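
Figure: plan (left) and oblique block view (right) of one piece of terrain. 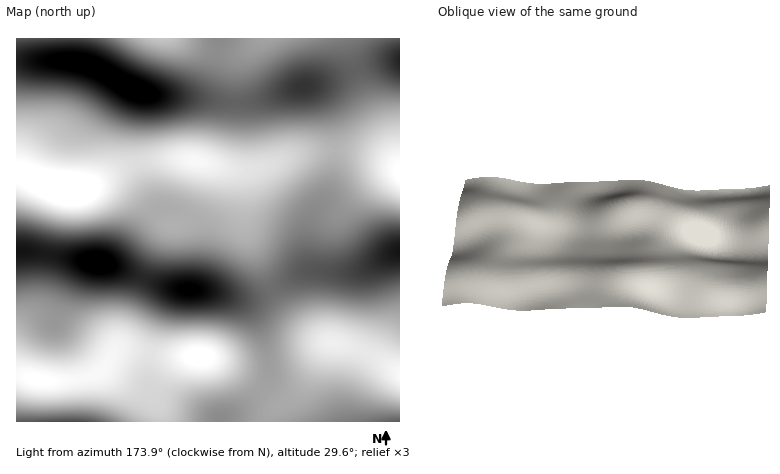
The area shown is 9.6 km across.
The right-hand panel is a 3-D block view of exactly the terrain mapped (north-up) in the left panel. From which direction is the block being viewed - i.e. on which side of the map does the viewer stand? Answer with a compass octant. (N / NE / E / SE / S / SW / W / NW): N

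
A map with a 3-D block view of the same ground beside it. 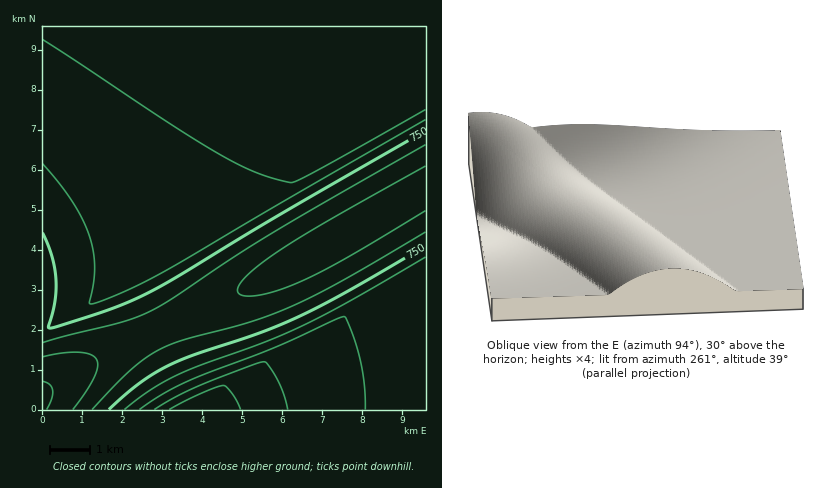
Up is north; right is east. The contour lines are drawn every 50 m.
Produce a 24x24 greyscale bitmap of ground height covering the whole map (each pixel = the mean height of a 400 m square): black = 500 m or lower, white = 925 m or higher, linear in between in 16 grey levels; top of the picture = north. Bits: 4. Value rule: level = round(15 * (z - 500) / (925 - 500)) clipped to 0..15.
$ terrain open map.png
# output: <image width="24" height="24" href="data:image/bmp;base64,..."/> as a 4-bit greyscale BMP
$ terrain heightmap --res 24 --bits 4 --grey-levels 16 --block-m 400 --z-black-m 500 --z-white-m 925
<image width="24" height="24" href="data:image/bmp;base64,Qk2WAQAAAAAAAHYAAAAoAAAAGAAAABgAAAABAAQAAAAAACABAAATCwAAEwsAABAAAAAAAAAAAAAAABEREQAiIiIAMzMzAERERABVVVUAZmZmAHd3dwCIiIgAmZmZAKqqqgC7u7sAzMzMAN3d3QDu7u4A////AO3Ll2QhESM0RVVVZu7cuYdUMiM0RVVVZt3cu6mHZTNERVVVZszMy7qph2VEVVVVZqu7u7u6qph2VVVVVpmaq7u7u7qpdlVVVZiImau8zMy7qXZVVZiHd4mrzMzMy6h2VZiHZmeau83d3LuYdpiHZmZomrzN3dy6mJh3ZmZWeJvM3d3Muoh3ZmZVVnmrzN3dzId3ZmZVVVaJq83d3Yd2ZmZVVVVWiavN3XdmZmVVVVVVZ4q8zXZmZmVVVVVVVWeavHZmZlVVVVVVVVVommZmZVVVVVVVVVVVeGZmVVVVVVVVVVVVVmZVVVVVVVVVVVVVVWVVVVVVVVVVVVVVVVVVVVVVVVVVVVVVVVVVVVVVVVVVVVVVVVVVVVVVVVVVVVVVVQ=="/>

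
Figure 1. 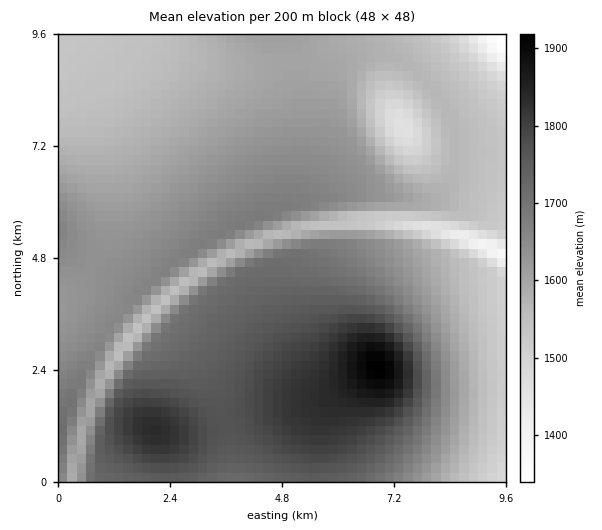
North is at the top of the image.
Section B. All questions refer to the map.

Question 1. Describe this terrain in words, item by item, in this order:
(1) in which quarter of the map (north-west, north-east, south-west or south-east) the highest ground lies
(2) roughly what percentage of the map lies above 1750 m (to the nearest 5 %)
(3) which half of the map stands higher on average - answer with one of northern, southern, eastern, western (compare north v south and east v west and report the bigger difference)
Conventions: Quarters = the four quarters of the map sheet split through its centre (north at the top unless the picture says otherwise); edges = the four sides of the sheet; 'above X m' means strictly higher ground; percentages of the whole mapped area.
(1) The highest ground is in the south-east quarter.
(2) About 20 % of the map lies above 1750 m.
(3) The southern half stands higher on average than the northern half.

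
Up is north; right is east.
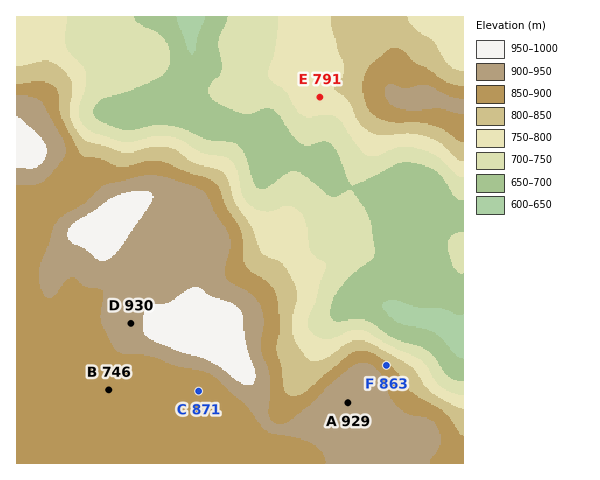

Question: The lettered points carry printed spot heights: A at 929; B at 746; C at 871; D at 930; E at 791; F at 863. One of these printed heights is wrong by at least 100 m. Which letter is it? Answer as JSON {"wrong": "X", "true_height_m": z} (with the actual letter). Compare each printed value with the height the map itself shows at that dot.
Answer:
{"wrong": "B", "true_height_m": 871}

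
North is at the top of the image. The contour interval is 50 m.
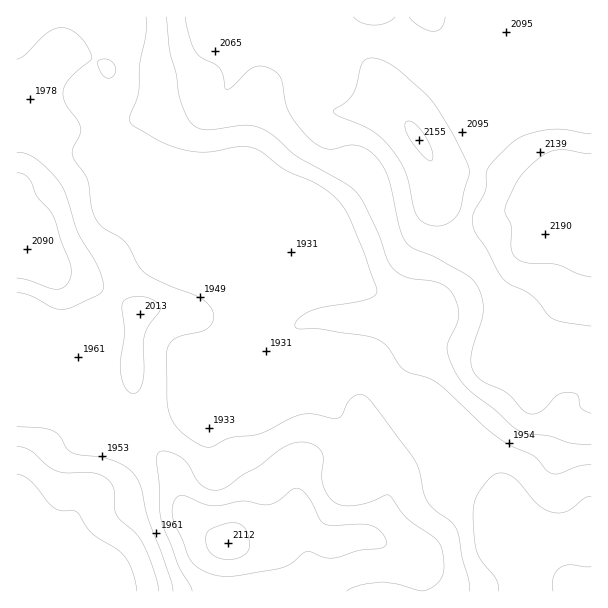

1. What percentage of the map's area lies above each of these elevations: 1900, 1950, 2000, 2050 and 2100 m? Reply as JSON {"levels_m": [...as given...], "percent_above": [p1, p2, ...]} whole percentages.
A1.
{"levels_m": [1900, 1950, 2000, 2050, 2100], "percent_above": [93, 66, 43, 30, 9]}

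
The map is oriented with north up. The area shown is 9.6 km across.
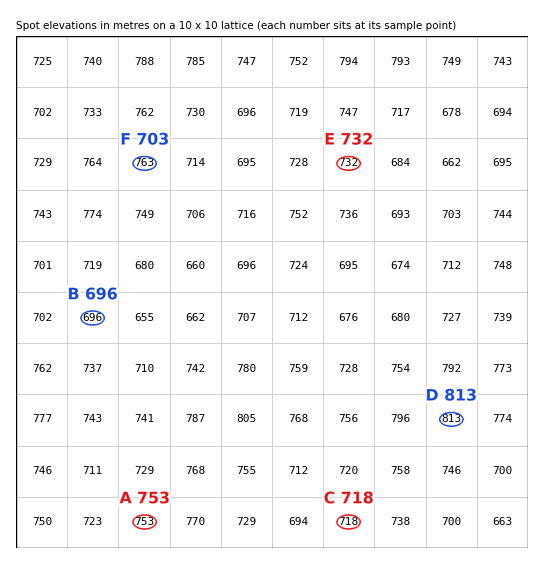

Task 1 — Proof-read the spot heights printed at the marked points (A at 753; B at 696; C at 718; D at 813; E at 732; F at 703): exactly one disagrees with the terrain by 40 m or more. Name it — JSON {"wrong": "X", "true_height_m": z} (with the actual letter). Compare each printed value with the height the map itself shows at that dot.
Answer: {"wrong": "F", "true_height_m": 763}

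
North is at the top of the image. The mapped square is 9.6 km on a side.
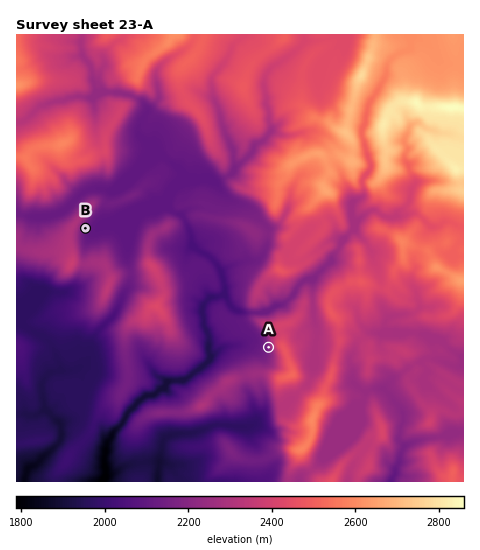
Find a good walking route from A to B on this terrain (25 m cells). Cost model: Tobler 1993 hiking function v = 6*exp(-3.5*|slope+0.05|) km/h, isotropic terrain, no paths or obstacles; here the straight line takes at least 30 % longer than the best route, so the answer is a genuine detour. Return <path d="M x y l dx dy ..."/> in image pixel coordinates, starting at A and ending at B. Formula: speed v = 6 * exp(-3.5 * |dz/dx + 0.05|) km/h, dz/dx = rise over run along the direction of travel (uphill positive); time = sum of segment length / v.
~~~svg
<path d="M269 347l-6-11-14-14-1-3 1-3 2-3-1-2-2-1-5-5-7-14 0-6-4-7 0-2-2-5 0-3-1-2-4-3-5-6-2-2-9-9-2-5-21-21-4-2-11-6-6 0-10 5-9 0-5 2-39 0-14 7-3 2"/>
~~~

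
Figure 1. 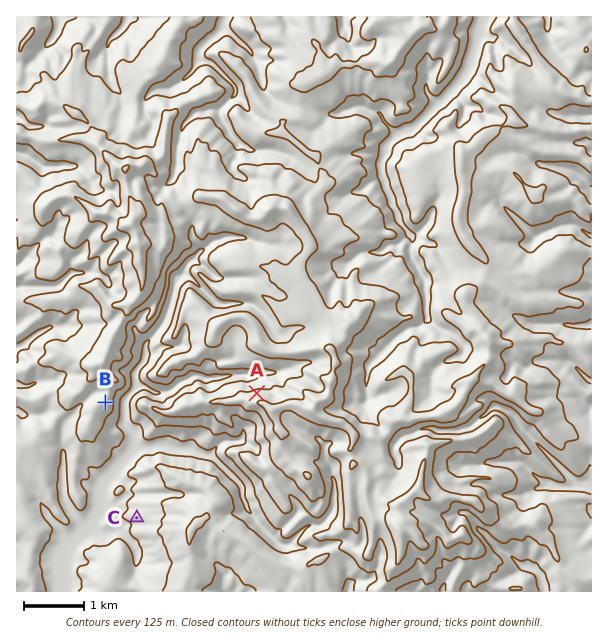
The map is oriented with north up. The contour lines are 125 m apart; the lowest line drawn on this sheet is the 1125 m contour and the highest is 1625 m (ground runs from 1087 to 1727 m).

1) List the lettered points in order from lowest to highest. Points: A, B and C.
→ C B A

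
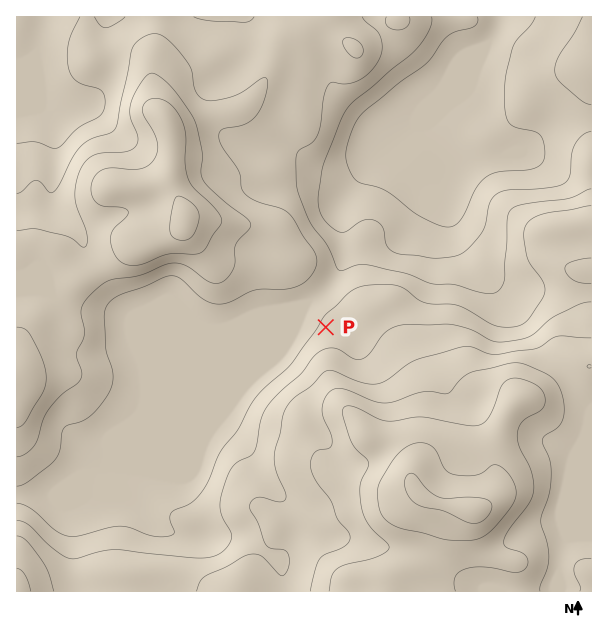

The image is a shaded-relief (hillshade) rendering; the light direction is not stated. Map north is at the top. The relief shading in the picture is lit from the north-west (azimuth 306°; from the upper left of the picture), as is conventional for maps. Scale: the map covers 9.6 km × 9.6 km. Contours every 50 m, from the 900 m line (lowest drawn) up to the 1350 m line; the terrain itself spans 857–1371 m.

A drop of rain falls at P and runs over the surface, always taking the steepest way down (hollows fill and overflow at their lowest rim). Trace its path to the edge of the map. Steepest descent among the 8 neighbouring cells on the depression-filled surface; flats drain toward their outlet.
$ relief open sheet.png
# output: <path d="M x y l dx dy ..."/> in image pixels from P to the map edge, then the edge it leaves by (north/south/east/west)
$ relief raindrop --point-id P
<path d="M326 327l-17-16-1 0 0-2 1-1 2-6 27-27 3-6 0-3 1-2 0-63 3-3 0-1 21-21 6-12 38-38 0-6 85-85 3-6 0-3 2-2 0-7"/>
exit: north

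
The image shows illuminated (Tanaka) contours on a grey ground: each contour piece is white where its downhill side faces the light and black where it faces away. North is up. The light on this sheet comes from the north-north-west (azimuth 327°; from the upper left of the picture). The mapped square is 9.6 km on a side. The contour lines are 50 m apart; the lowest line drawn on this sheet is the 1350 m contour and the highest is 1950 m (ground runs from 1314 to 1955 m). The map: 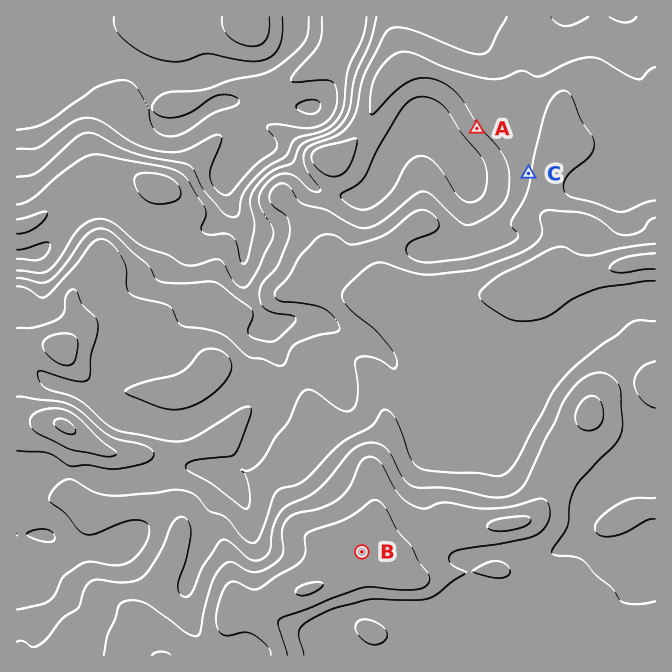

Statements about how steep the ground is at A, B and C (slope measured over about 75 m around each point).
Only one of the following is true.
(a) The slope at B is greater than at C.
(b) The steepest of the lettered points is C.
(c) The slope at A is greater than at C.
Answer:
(c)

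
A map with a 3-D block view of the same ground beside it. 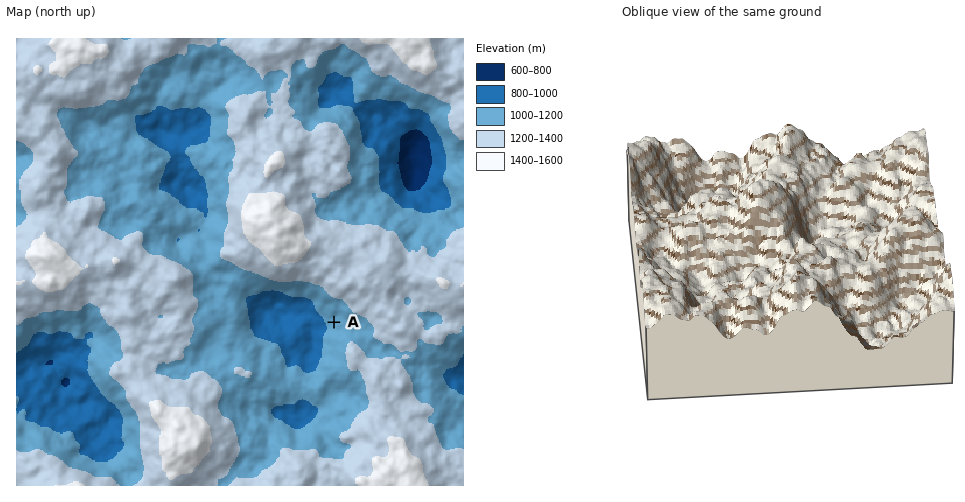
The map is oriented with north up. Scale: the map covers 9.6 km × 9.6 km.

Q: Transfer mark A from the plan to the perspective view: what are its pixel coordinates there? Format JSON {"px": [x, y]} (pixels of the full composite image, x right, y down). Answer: {"px": [821, 207]}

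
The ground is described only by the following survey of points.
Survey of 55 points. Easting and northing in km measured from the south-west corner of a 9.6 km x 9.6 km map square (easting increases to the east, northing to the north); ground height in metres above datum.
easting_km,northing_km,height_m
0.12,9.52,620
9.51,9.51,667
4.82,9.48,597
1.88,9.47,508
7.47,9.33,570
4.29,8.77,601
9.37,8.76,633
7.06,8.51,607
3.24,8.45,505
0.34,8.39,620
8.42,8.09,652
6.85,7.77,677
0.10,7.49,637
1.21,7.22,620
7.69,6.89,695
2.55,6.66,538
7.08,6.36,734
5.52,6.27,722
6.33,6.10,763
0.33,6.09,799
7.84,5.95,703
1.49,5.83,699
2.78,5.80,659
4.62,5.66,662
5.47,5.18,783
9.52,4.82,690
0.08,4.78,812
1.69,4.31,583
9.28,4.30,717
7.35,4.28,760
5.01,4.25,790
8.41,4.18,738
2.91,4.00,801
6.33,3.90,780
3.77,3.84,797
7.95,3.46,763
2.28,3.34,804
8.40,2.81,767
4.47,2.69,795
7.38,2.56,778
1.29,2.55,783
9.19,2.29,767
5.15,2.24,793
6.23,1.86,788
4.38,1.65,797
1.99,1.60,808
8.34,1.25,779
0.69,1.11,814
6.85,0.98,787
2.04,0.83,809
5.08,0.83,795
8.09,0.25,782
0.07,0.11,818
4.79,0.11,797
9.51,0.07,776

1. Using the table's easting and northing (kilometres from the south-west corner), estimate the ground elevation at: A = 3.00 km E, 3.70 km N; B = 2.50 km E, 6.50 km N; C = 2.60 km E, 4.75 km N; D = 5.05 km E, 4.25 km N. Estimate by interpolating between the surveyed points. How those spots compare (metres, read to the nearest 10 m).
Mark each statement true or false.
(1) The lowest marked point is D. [false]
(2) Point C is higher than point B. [true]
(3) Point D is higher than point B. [true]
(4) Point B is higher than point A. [false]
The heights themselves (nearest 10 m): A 800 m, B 540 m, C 720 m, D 790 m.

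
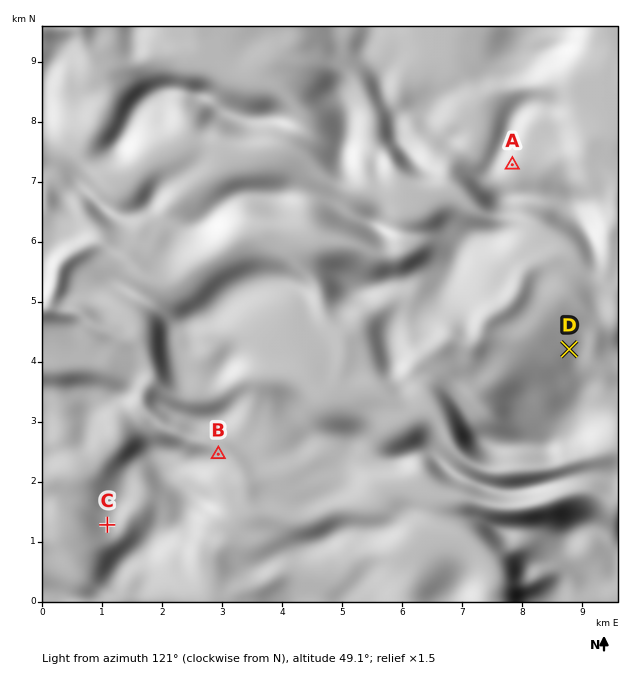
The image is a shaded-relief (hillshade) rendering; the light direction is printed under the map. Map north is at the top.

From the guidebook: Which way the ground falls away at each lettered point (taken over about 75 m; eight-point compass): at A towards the E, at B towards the NE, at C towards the SW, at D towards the NW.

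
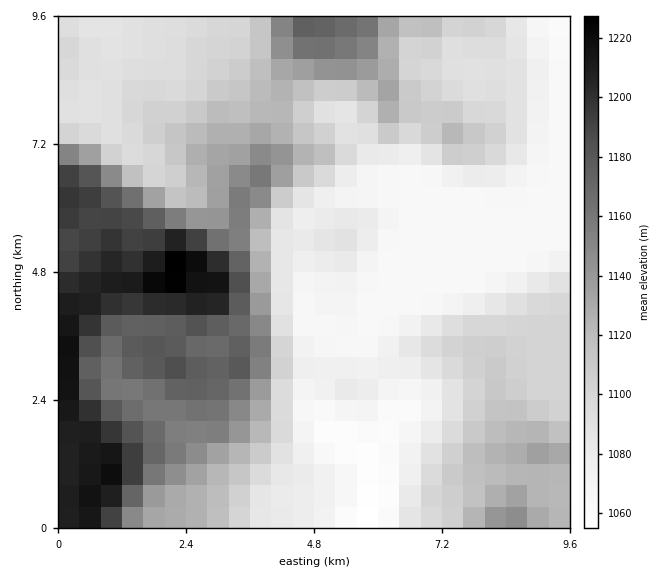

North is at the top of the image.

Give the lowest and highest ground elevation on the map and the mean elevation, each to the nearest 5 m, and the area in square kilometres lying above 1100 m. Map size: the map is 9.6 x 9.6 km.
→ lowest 1055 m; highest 1230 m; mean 1115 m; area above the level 49.9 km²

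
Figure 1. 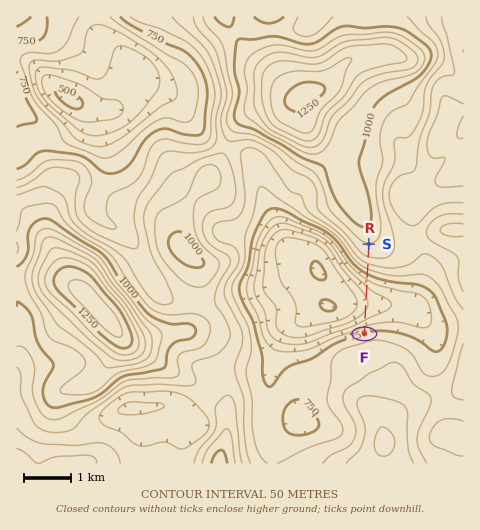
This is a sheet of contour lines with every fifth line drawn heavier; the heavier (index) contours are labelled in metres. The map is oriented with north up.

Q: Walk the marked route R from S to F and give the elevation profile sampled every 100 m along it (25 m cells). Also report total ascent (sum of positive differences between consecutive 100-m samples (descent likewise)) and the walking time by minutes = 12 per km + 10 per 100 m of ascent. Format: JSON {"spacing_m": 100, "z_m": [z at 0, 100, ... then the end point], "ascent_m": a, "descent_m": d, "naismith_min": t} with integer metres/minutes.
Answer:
{"spacing_m": 100, "z_m": [948, 934, 916, 891, 857, 815, 769, 725, 686, 653, 626, 606, 594, 590, 597, 613, 640, 673, 710, 745, 754], "ascent_m": 164, "descent_m": 357, "naismith_min": 39}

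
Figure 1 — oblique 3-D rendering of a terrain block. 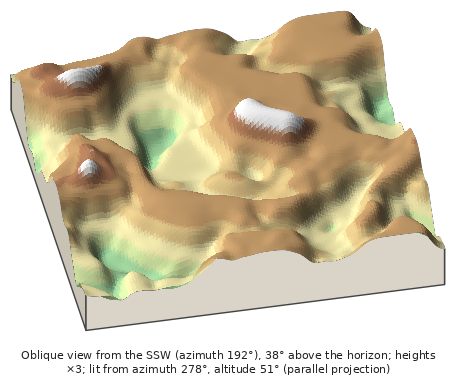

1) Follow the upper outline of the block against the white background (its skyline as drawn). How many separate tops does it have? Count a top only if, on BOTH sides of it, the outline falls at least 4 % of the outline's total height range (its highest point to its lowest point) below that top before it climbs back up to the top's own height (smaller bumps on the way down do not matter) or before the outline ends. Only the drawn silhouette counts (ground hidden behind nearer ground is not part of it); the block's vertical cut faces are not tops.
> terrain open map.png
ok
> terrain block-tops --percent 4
2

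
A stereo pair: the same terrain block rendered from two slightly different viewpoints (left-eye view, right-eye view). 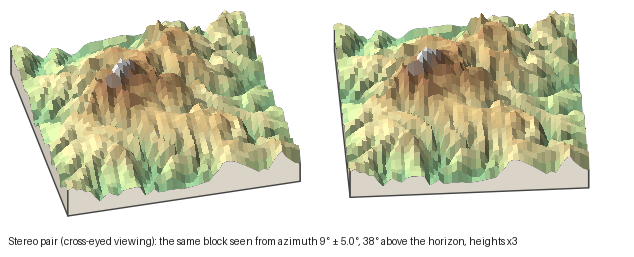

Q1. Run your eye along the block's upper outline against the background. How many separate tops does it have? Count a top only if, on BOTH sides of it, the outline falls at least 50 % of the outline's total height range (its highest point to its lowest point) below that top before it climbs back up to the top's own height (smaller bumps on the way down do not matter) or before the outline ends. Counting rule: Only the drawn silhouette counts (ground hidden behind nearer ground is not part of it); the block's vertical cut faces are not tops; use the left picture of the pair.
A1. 0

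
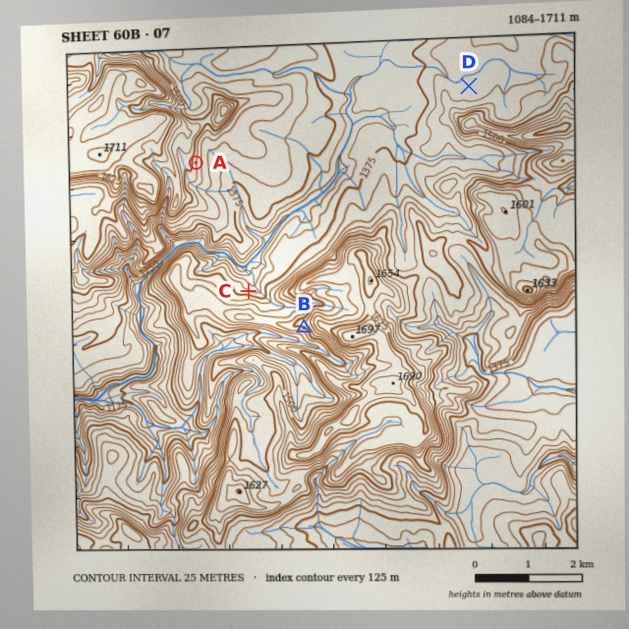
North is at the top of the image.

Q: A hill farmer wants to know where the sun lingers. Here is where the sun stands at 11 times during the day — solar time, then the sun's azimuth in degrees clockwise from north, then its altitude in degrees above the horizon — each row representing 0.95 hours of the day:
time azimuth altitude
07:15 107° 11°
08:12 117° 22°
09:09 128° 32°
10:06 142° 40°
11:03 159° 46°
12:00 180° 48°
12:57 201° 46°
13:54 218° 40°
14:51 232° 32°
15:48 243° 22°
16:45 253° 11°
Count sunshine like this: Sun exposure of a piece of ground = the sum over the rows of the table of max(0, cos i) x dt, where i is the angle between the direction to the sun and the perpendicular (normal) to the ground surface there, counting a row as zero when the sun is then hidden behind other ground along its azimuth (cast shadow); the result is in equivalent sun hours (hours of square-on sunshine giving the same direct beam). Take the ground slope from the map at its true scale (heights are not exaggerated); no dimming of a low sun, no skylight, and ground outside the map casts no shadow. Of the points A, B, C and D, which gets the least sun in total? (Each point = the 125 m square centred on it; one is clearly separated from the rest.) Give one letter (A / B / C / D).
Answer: C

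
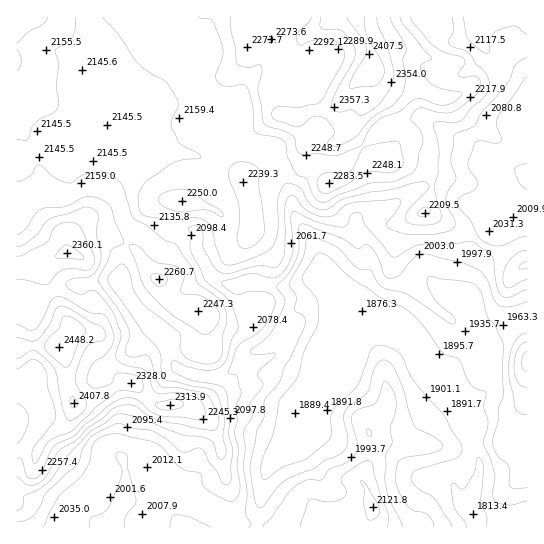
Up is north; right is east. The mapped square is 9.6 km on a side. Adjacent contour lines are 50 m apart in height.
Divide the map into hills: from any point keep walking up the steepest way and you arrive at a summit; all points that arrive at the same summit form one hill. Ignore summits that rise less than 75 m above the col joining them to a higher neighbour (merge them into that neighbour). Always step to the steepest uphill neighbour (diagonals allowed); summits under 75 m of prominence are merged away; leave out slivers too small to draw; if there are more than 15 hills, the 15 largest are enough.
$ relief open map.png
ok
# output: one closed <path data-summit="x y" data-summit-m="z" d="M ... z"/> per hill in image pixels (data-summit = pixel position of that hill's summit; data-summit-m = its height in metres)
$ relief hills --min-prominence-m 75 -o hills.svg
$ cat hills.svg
<path data-summit="371 70" data-summit-m="2441" d="M507 16l-416 0 1 7 43 103 0 60-3 4 0 9 4 15 11 7 18 7 29 3 3 3-1 13 4 10 11 18 11 8 16 2 15-4 22 6 14 0 24-10 10 0 6 3 15 14 14 21 9 2 14 0 17 10 15 16 10 26 18 18 2-6 9-12 20-51-1-12-10-11-2-6 4-23 8-15 22-28 19-13 16-27 0-105-6-7-13-10-19-8-9-10 0-5 4-8 8-7z"/><path data-summit="59 347" data-summit-m="2448" d="M141 217l-17 32-3 8 0 18-3 6-16-1-19 5-20 0-17 10-12 0-18 7 1 226 238 0 8-45 8-20 12-17 40-41 22-43 6-33 4-11 5-3-5-4-11-17-11-11-10-6-10 0-24 10-14 0-22-6-15 4-16-2-11-8-11-18-4-10 1-13-3-3-29-3z"/><path data-summit="373 507" data-summit-m="2122" d="M366 316l-9 0-4 5-4 13-2 24-19 39-9 13-36 36-12 17-8 20-7 44 221 1-1-9-5-9 0-7 9-32 0-8-7-16 0-8 4-8-1-10-53-52-10-26-15-16-17-10z"/><path data-summit="17 17" data-summit-m="2231" d="M90 16l-74 1 0 140 14 0 5-4 4 0 34 14 33-4 13 6 10 12 4 7 2-2 0-60z"/><path data-summit="67 253" data-summit-m="2360" d="M39 153l-4 0-5 4-14 1 0 143 7-1 11-5 12 0 17-10 20 0 19-5 16 1 3-6 0-18 18-38-6-13 0-17-4-8-10-12-13-6-33 4z"/><path data-summit="527 361" data-summit-m="2111" d="M527 320l-25 5-11 6-3 56-6 8-15 8 2 11 9 10 15 0 8 3 5 2 6 8 0 12-4 10-10 10-17 2-2 2-8 30 0 7 4 9 24-3 11 4 18 1z"/><path data-summit="527 265" data-summit-m="2154" d="M527 184l-15 26-17 11-24 30-11 24-1 14 2 6 10 11 0 17 10 5 6 6 2 6 4-11 35-10z"/>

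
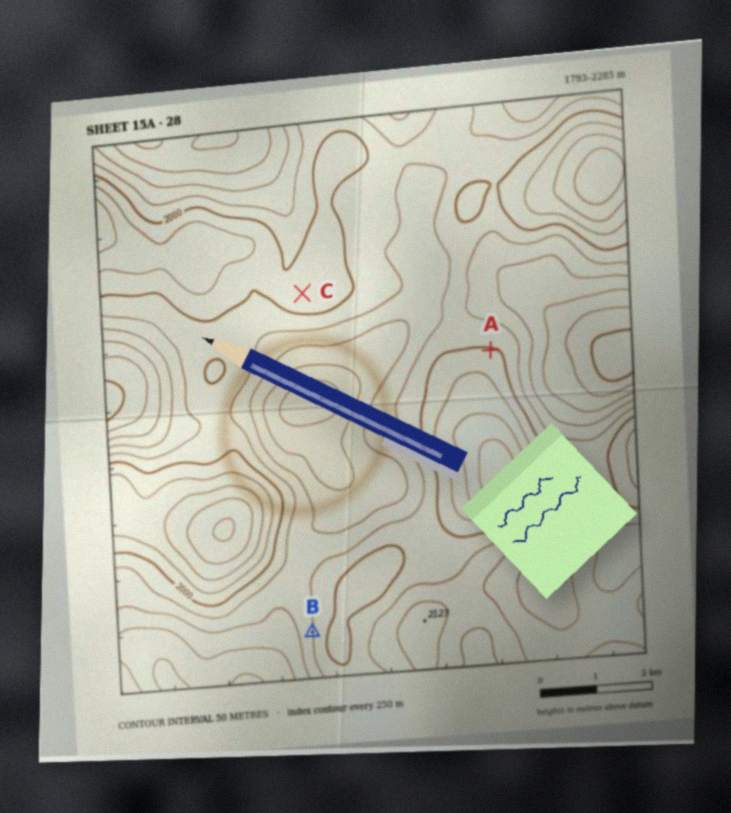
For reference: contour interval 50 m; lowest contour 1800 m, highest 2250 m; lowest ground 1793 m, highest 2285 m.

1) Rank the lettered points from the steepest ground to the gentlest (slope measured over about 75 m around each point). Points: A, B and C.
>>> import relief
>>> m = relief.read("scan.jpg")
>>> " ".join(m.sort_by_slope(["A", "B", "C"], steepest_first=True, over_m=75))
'B A C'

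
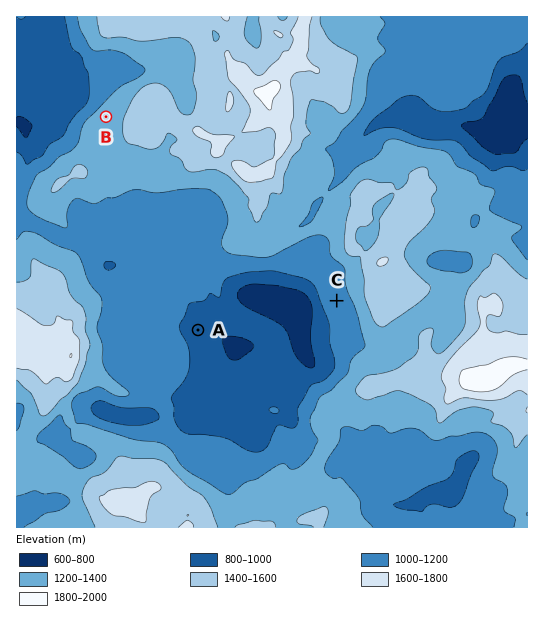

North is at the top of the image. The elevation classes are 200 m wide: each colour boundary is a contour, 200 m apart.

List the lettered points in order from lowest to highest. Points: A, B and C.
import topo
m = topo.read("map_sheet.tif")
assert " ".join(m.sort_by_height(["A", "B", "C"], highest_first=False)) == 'A C B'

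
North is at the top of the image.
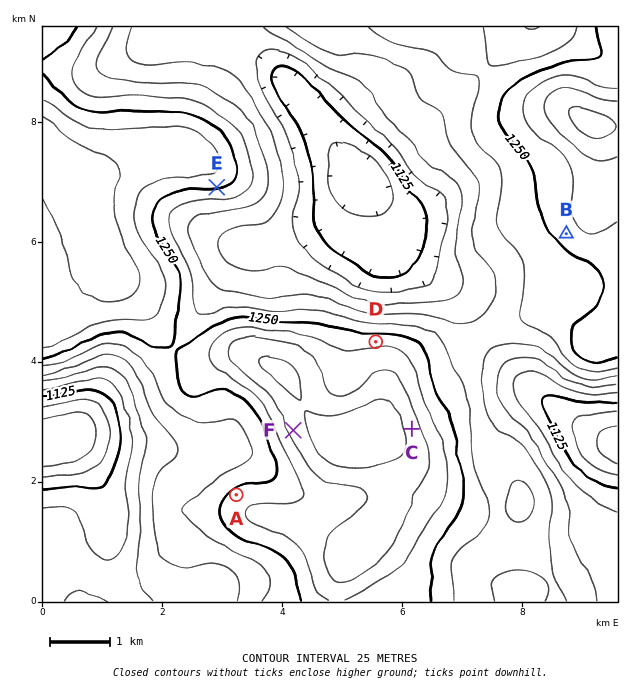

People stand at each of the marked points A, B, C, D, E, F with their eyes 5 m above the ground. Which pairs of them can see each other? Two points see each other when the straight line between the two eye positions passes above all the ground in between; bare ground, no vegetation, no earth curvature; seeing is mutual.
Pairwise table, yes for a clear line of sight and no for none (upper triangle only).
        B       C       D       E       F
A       no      no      no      no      yes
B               yes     yes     yes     no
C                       no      no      no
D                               yes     no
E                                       no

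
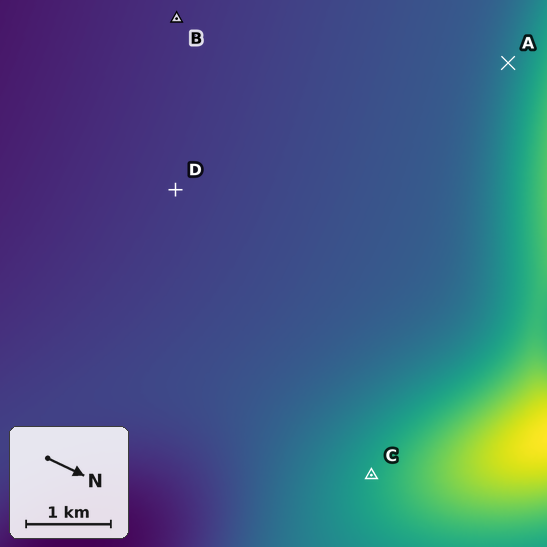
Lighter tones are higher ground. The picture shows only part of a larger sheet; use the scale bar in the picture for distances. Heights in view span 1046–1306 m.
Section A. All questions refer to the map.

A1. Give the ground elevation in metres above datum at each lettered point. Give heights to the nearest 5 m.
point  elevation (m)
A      1155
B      1085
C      1200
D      1090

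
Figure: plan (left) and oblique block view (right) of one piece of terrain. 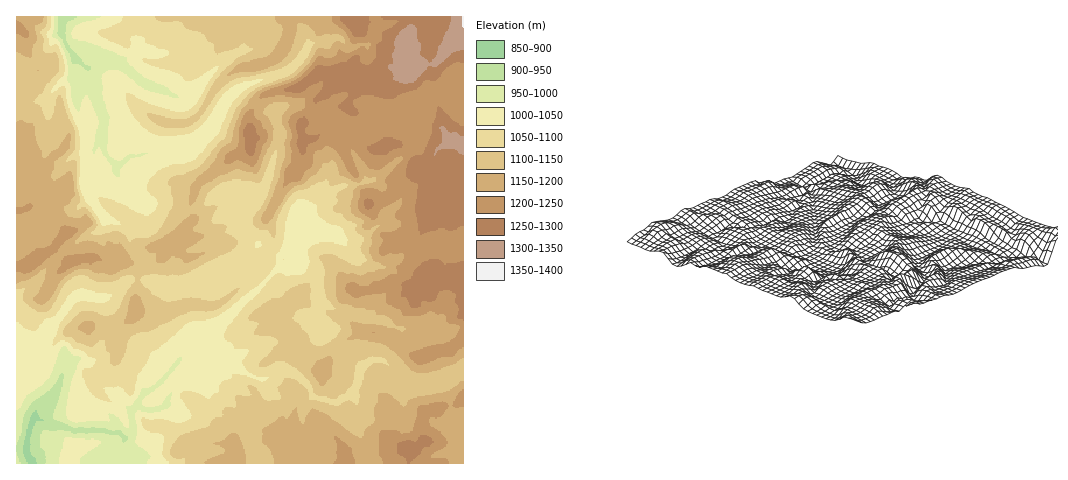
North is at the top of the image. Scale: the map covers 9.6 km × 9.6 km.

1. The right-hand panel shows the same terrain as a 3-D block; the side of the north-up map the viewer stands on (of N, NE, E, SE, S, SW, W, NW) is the NE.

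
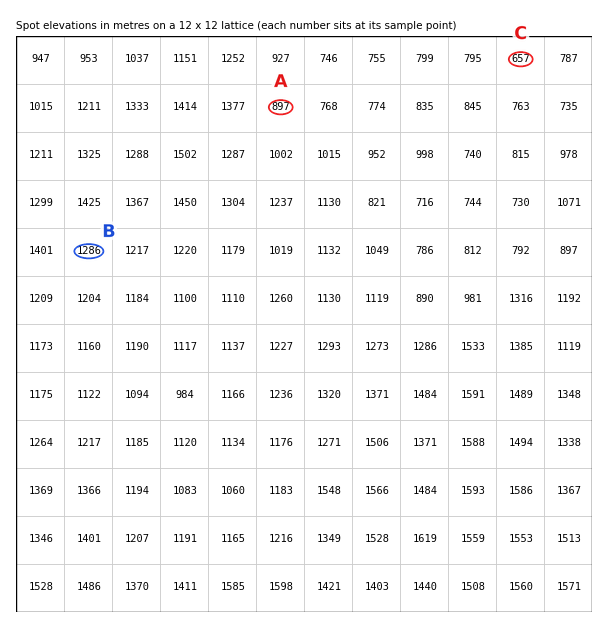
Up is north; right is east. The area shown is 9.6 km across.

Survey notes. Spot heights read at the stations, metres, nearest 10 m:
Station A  900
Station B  1290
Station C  660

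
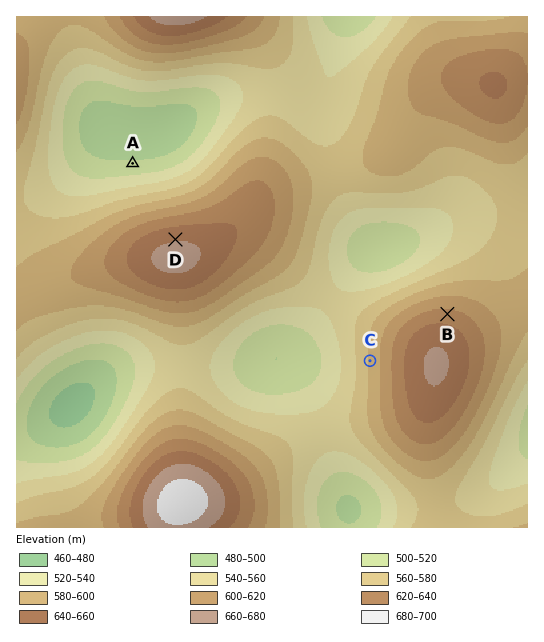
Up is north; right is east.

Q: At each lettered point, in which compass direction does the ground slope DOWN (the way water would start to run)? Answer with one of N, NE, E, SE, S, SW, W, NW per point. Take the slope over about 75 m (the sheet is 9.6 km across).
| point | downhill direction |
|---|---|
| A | N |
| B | N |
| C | W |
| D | N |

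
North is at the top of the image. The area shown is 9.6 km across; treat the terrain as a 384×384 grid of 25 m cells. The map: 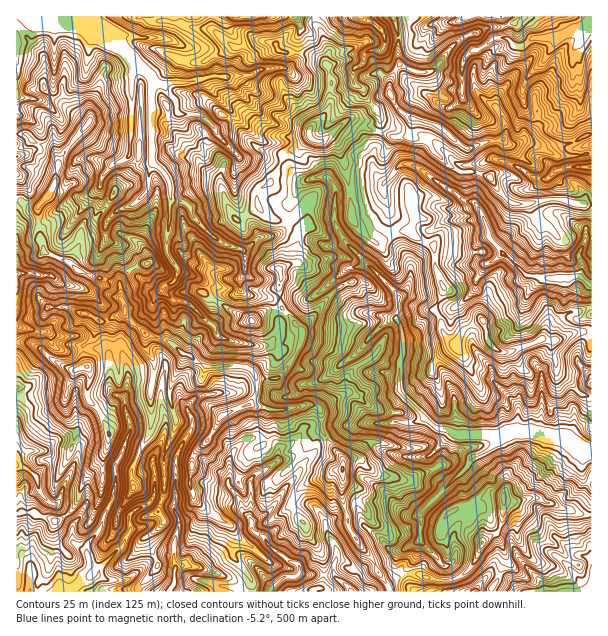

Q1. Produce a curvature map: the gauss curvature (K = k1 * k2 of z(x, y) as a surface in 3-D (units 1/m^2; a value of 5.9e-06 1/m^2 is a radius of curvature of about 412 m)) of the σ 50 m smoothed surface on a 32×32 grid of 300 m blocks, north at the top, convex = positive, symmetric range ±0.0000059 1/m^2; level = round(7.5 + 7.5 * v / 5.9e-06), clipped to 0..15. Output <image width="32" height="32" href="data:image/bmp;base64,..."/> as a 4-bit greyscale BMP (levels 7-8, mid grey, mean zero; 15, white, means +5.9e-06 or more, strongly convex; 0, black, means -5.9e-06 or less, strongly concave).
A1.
<image width="32" height="32" href="data:image/bmp;base64,Qk12AgAAAAAAAHYAAAAoAAAAIAAAACAAAAABAAQAAAAAAAACAAATCwAAEwsAABAAAAAAAAAAAAAAABEREQAiIiIAMzMzAERERABVVVUAZmZmAHd3dwCIiIgAmZmZAKqqqgC7u7sAzMzMAN3d3QDu7u4A////AHeHhYV9d3eMiXeVomTHaHeYh1eolId32FSElpqHeHhad0h3hoh3SmhZqoeojIh5eYjbnmLZeYyJtomKDGZGeXiGRzC/SDZ1ZokndqqXiYpmh4nM8w6HaXV4V4fHhn1nh0qWlHhni3iIaulYZGh4d3h5hns+liaYdoiHaNlHaYd3d3eMdFnJh3eAhaXUl3Znh4ZoW6aZXIiIdomIZUdnaHd291l4aThiqKZod316qIWLeUdpGFa5oq1HeIeGiJiIiHlcl3aYCId0ulZnpYZmp5dZlWh2nGh2Znd5yHemp1aKVVhoJ5KMqGqHeYR4dWiId48fgpycgoxmWIeUtY2XaldceFlkmdWGSaR4inWUaFuIB7dKBnsop4eU92d4hdlnhW00uD932WqnhzqJhXmVl3ZXmHlUiHu0ZWaXdmmFaJf3c4p7dZhbpWeXx3eGiXdoWFlnFMhEd1iHd3d4eVx4dnuYfK+Ud3l4hqhXiohnmWqJh3hYFod7hmZ5eFh4cLeWWXU4hqenapWEh3hYWWiKVnjViId3eJuXlviGZ3mZaId6WJf3d2ZYd5V1mJWJd2Z3hnZWSIaGmHdmlXT2dtiX2IeLild3Z2xX13ZMRZg5aVeIh7iYd5iGh6SLdomoqXhoh2dnaFqHiGmXd3vAdlqKh3h3d4eYZ4WKd3WS94afBYeH"/>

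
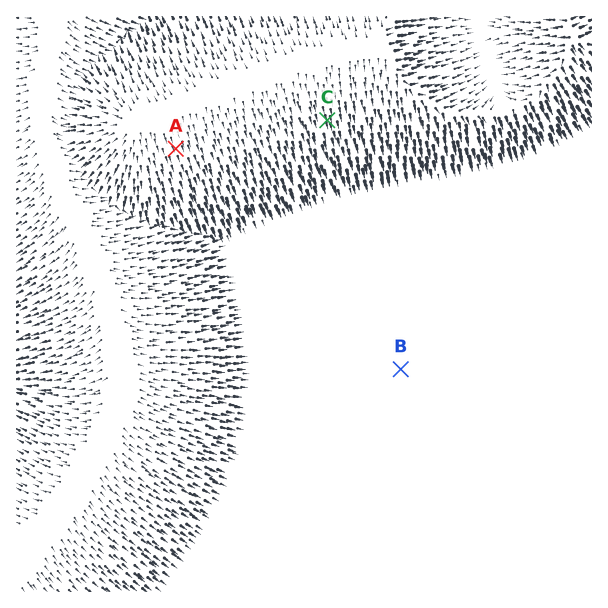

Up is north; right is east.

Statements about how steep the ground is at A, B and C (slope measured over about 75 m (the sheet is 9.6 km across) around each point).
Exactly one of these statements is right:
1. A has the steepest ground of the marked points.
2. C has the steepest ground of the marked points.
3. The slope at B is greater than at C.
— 2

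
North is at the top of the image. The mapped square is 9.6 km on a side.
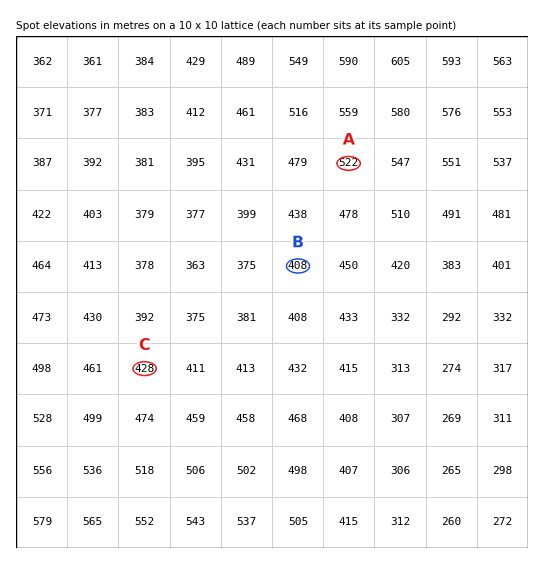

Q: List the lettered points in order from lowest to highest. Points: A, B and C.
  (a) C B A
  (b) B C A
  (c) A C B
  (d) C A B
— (b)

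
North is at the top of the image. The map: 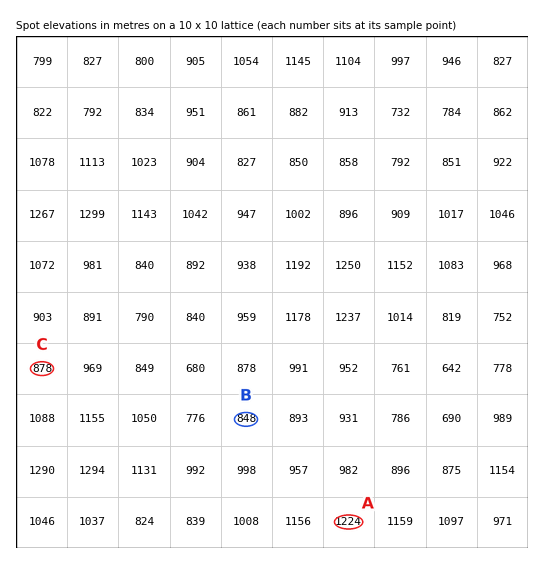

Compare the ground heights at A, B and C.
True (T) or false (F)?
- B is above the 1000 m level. F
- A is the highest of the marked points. T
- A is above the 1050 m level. T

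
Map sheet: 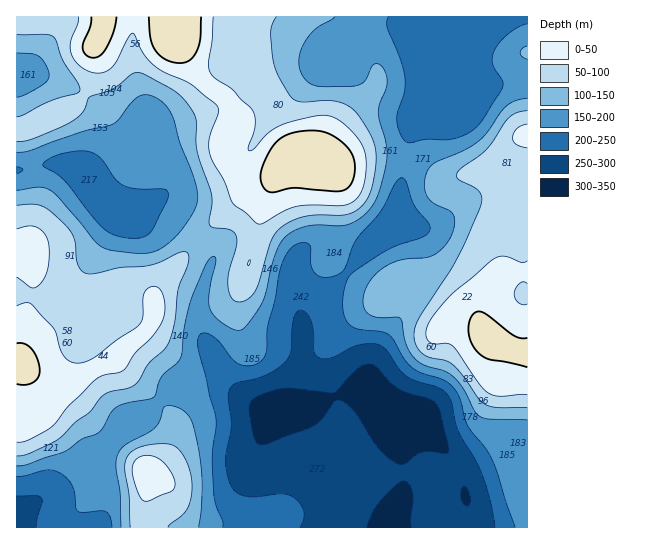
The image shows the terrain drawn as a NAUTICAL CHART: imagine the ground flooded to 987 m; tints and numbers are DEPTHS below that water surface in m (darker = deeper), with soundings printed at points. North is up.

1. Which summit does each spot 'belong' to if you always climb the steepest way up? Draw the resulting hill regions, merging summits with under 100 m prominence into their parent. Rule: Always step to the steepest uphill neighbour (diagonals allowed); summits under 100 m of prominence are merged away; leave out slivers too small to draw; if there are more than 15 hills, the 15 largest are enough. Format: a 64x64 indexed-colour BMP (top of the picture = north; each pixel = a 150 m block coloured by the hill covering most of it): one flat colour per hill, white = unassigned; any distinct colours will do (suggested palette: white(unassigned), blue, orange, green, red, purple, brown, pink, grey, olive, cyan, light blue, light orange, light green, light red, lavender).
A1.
<image width="64" height="64" href="data:image/bmp;base64,Qk12CAAAAAAAAHYAAAAoAAAAQAAAAEAAAAABAAQAAAAAAAAIAAATCwAAEwsAABAAAAAAAAAA////ALR3HwAOf/8ALKAsACgn1gC9Z5QAS1aMAMJ34wB/f38AIr28AM++FwDox64AeLv/AIrfmACWmP8A1bDFABERERERRERERERERERERERERERERBERERERERESIiIiEREREREUREREREREREREREREREREERERERERERIiIiIxERERERREREREREREREREREREREERERERERERIiIiIjMxEREREUREREREREREREREREREQREREREREREiIiIiMzMRERERREREREREREREREREREQRERERERERESIiIiIzMzMRERFERERERERERERERERERBERERERERERIiIiIjMzMzERFERERERERERERERERERBEREREREREREiIiIiMzMzMxEURERERERERERERERERBEREREREREREiIiIiIzMzMzMRREREREREREREREREREERERERERERESIiIiIjMzMzMzNEREREREREREREREREERERERERERESIiIiIiMzMzMzMzREREREREREREREREQRERERERERESIiIiIiIzMzMzMzM0REREREREREREREQRERERERERESIiIiIiIjMzMzMzMzNERERERERERERERBERERERERESIiIiIiIiMzMzMzMzMzREREREREREREREEREREREREiIiIiIiIiIzMzMzMzMzMzREREREREREREERERERERIiIiIiIiIiIjMzMzMzMzMzM0RERERERBEREiERERERIiIiIiIiIiIiMzMzMzMzMzMzNEREREQRERESIiIRESIiIiIiIiIiIiIzMzMzMzMzMzMzREREQRERERIiIiIiIiIiIiIiIiIiIjMzMzMzMzMzMzMzMzMxEREREiIiIiIiIiIiIiIiIiIiMzMzMzMzMzMzMzMzMxERERESIiIiIiIiIiIiIiIiIiIzMzMzMzMzMzMzMzMxEREREREiIiIiIiIiIiIiIiIiIjMzMzMzMzMzMzMzMzERERERESIiIiIiIiIiIiIiIiIiMzMzMzMzMzMzMzMzERERERERIiIiIiIiIiIiIiIiIiIzMzMzMzMzMzMzMzMREREREREiIiIiIiIiIiIiIiIiIjMzMzMzMzMzMzMzMRERERERESIiIiIiIiIiIiIiIiIiMzMzMzMzMzMzMzMxERERERERIiIiIiIiIiIiIiIiIiIzMzMzMzMzMzMzMzEREREREREiIiIiIiIiIiIiIiIiIjMzMzMzMzMzMzMzMRERERERERIiIiIiIiIiIiIiIiIiMzMzMzMzMzMzMzMxERERERERESIiIiIiIiIiIiIiIiIzMzMzMzMzMzMzMzEREREREREREiIiIiIiIiIiIiIiIjMzMzMzMzMzMzMzMxERERERERERIiIiIiIiIiIiIiIiMzMzMzMzMzMzMzMzERERERERERESIiIiIiIiIiIiIiIzMzMzMzMzMzMzMzMREREREREREREiIiIiIiIiIiIiIjMzMzMzMzMzMzMzMzERERERERERERIiIiIiIiIiIiIiMzMzMzMzMzMzMzMzERERERERERERESIiIiIiIiIiIiIzMzMzMzMzMzMzMzERERERERERERERIiIiIiIiIiIiIjMzMzMzMzMzMzMzERERERERERERERESIiIiIiIiIiIiMzMzMzMzMzMzMzERERERERERERERERESIiIiIiIiIiIzMzMzMzMzMzMxEREREREREREREREREREiIiIiIiIiIjMzMzMzMxERMxERERERERERERERERERESIiIiIiIiIiMzMzMzMxERERERERERERERERERERERERIiIiIiIiIiIzMzMzMxEREREREREREREREREREREREREiIiIiIiIiIjMzMzMxERERERERERERERERERERERERESIiIiIiIiIiMzMzMzERERERERERERERERERERERERERIiIiIiIiIiIzMzMzEREREREREREREREREREREREREREiIiIiIiIiIhERERERERERERERERERERERERERERERERIiIiIiIiIiEREREREREREREREREREREREREREREREREiIiIiIiIiIRERERERERERERERERERERERERERERERESIiIiIiIiIhERERERERERERERERERERERERERERERERIiIiIiIiIiEREREREREREREREREREREREREREREREREiIiIiIiIiIRERERERERERERERERERERERERERERERERIiIiIiIiIhEREREREREREREREREREREREREREREREREiIiIiIiIiERERERERERERERERERERERERERERERERERIiIiIiIiIRERERERERERERERERERERERERERERERERESIiIiIiIhEREREREREREREREREREREREREREREREREREiIiIiIiERERERERERERERERERERERERERERERERERESIiIiIiIREREREREREREREREREREREREREREREREREREiIiIiIhERERERERERERERERERERERERERERERERERESIiIiIiERERERERERERERERERERERERERERERERERERIiIiIiIREREREREREREREREREREREREREREREREREREiIiIiIhERERERERERERERERERERERERERERERERERESIiIiIiEREREREREREREREREREREREREREREREREREREiIiIiIRERERERERERERERERERERERERERERERERERERIiIiIhEREREREREREREREREREREREREREREREREREREiIiIi"/>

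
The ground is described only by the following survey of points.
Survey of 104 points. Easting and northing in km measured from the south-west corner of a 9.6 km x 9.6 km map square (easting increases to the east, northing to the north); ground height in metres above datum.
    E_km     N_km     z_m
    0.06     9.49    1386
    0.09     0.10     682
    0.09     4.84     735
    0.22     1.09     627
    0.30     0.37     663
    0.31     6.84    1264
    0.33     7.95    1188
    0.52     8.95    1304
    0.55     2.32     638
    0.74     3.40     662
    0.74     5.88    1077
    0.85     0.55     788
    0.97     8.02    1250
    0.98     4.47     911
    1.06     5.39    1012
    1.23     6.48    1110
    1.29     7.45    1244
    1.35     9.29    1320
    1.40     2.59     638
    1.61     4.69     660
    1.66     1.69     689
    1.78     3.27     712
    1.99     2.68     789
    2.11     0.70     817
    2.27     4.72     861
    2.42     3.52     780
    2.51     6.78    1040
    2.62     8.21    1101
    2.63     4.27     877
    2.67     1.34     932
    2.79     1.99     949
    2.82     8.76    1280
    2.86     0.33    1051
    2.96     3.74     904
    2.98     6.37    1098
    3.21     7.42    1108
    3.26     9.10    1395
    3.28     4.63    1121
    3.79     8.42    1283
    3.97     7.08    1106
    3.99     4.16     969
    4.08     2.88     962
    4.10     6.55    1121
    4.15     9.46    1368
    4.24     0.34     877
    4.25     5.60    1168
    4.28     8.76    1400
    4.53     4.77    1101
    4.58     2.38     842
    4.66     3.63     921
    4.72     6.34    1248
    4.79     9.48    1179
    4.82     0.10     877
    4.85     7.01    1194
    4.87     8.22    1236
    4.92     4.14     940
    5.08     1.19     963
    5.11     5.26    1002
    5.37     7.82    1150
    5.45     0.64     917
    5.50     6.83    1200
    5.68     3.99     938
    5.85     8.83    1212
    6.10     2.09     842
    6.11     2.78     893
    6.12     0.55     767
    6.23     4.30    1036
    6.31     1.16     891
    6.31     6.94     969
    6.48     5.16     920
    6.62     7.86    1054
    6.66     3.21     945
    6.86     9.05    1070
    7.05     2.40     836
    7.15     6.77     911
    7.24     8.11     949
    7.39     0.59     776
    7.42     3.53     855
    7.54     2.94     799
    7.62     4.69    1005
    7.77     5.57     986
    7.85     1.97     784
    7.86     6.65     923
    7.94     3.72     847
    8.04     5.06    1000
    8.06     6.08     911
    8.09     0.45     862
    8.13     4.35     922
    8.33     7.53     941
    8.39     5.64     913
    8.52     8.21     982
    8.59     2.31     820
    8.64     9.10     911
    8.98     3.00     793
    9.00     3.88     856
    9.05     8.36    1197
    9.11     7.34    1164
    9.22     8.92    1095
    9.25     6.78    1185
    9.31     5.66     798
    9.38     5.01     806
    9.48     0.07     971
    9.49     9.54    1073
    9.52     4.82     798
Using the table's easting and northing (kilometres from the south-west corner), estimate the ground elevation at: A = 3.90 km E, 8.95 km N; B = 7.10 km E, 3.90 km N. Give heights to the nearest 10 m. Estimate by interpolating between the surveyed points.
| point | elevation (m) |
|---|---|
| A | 1420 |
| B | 940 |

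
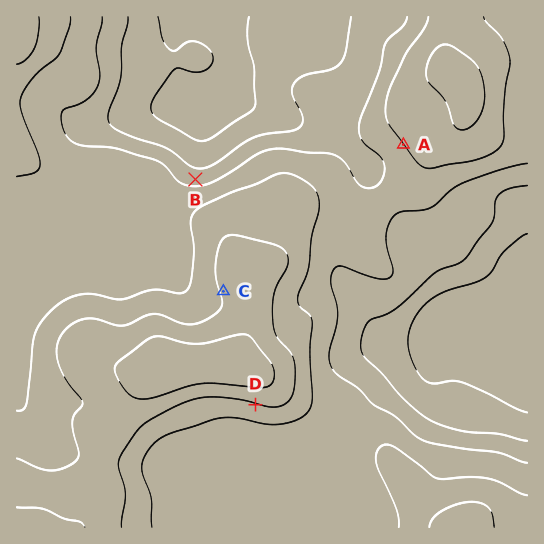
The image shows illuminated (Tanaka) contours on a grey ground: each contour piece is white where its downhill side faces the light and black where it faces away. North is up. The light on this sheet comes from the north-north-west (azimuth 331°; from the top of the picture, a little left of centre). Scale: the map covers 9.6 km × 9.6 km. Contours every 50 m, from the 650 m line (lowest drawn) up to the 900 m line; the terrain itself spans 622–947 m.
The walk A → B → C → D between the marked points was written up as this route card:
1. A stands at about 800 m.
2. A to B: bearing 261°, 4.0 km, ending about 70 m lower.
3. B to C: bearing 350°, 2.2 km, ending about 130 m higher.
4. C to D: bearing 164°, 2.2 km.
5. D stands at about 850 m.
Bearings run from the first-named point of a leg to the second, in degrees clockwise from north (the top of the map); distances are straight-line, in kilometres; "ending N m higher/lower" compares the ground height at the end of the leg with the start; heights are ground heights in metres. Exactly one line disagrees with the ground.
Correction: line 3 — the bearing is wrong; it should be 166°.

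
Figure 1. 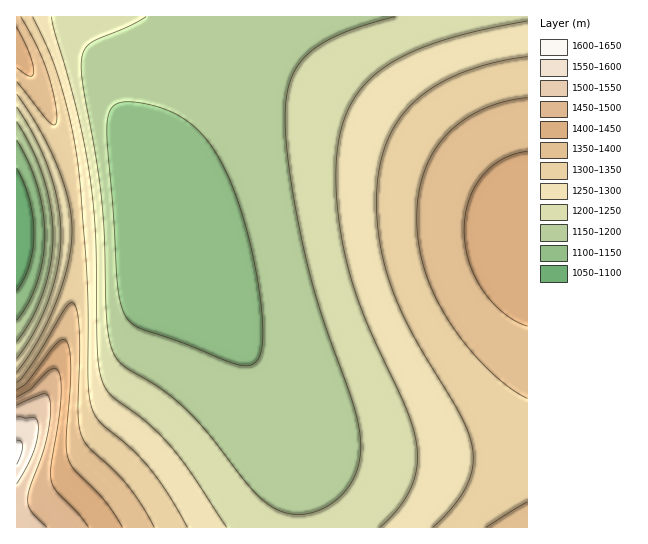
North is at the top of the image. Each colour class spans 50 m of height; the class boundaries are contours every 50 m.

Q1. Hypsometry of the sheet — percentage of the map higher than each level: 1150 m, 87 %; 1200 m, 62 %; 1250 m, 45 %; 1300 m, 30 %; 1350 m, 16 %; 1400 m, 7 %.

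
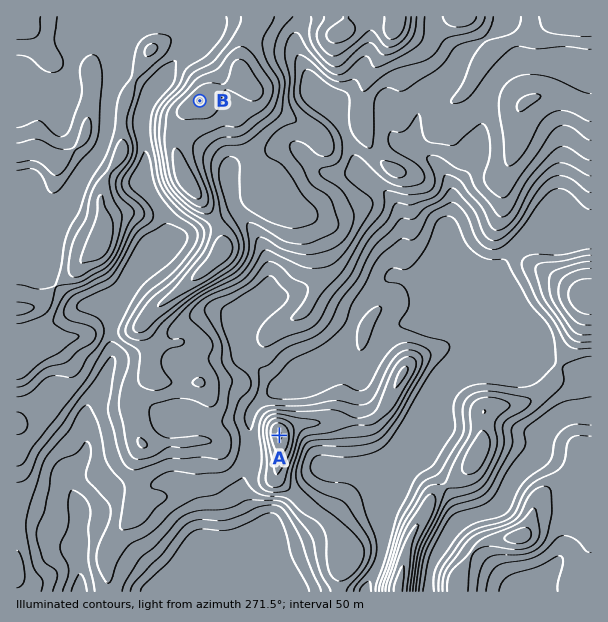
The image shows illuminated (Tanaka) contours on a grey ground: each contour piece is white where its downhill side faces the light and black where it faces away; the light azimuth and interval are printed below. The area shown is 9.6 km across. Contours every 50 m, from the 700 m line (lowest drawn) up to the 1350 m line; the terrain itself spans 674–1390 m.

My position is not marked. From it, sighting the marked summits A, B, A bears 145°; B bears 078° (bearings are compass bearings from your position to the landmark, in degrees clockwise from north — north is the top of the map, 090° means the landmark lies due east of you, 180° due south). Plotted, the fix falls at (65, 129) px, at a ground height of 1190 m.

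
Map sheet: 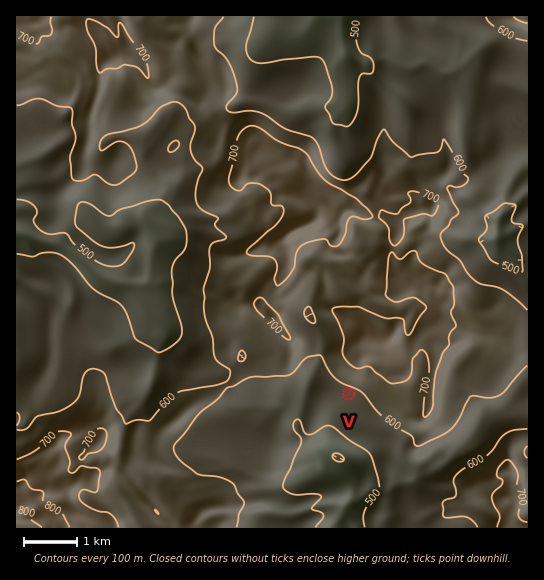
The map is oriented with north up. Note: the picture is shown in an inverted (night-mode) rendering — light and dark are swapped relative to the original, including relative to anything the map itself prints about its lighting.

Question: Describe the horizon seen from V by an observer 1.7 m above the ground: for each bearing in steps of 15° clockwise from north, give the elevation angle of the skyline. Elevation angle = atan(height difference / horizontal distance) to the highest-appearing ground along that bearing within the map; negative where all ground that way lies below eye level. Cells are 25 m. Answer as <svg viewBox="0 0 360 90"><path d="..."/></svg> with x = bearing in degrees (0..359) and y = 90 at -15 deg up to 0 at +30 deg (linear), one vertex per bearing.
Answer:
<svg viewBox="0 0 360 90"><path d="M0 37l15-3 15 1 15 4 15 2 15 2 15 2 15 4 15 7 15 3 15 1 15 2 15 3 15-2 15-1 15-5 15 0 15-1 15 3 15-1 15-3 15-4 15 0 15-8"/></svg>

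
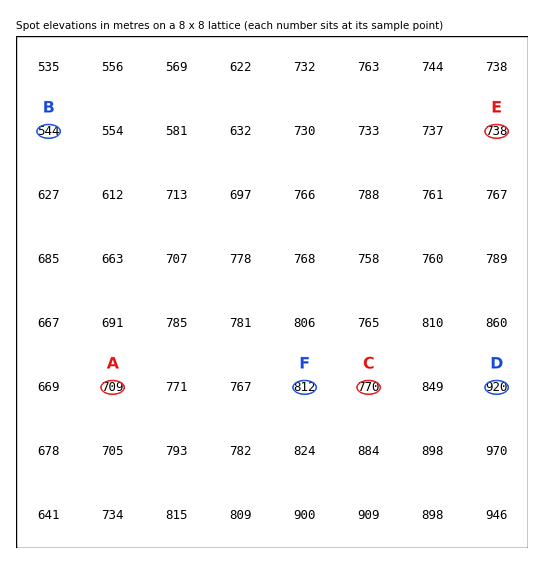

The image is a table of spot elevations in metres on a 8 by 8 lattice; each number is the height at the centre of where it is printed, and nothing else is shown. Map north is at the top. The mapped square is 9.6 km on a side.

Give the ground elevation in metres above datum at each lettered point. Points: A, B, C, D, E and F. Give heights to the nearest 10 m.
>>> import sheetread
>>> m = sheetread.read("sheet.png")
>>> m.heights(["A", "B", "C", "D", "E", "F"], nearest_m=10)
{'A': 710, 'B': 540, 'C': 770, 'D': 920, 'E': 740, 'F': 810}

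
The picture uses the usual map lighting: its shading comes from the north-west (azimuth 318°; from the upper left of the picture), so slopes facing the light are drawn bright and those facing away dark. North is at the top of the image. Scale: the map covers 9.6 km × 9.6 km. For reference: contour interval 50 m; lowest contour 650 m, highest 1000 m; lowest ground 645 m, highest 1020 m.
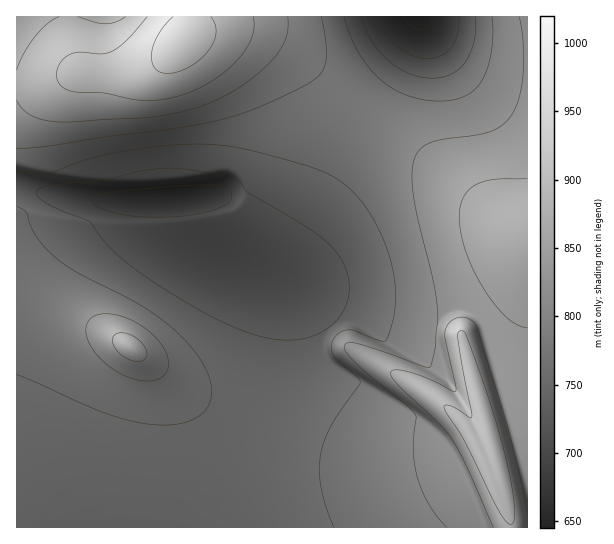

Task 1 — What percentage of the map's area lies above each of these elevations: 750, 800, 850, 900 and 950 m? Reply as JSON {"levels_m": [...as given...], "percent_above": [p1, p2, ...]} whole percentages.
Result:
{"levels_m": [750, 800, 850, 900, 950], "percent_above": [86, 57, 31, 16, 6]}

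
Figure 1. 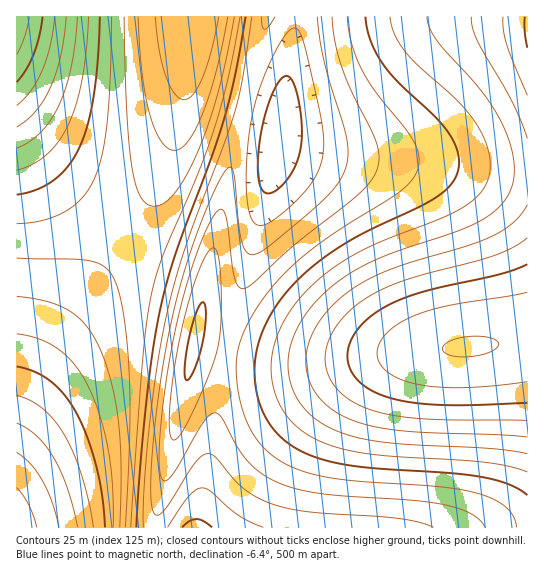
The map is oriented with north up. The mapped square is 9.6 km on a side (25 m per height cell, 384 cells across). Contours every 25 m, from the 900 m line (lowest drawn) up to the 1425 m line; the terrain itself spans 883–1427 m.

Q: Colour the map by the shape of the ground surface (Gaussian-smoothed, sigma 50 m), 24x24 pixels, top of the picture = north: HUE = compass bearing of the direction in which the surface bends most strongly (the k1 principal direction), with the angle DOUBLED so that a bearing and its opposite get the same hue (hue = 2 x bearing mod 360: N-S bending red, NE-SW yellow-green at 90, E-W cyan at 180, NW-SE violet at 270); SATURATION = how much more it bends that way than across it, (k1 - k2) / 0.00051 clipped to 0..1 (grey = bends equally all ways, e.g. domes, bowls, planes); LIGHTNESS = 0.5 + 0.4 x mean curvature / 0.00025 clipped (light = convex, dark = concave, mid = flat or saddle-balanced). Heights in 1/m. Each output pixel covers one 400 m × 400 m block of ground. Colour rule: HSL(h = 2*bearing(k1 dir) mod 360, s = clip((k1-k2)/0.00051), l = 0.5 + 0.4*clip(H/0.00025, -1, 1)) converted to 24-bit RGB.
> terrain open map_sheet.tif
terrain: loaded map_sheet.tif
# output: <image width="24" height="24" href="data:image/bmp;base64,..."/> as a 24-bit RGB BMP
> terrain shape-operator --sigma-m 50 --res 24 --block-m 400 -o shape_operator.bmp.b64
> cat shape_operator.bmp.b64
<image width="24" height="24" href="data:image/bmp;base64,Qk32BgAAAAAAADYAAAAoAAAAGAAAABgAAAABABgAAAAAAMAGAAATCwAAEwsAAAAAAAAAAAAAbW91cXJ4c3N6WGR9IT5tzZ9w/+nMR2GcNU57fneFjH97i354iX50hn5xg35tgX9qfX9meH5jdH1gcHxdbHtbaXpaZnlZZHlZbHJ4cHZ6c3h8Ym9/JkVyTGWr/+nMwY5iKUR2b2yFjnt9jnh5jXZ2indzh3hyhHpwgn1ugIBsen5qdX5ncH1lbHxjZ3xhY3xga3V7bnl9cnx/aXeBMFB4OlqG/+nM4ryMJD90XV+Fj3mCkXh/kHZ8j3V6jHV3iXZ1hnp1gn11gIB0en9ydH9vb39saX9qZ4Bqa3d+bXx/cH+BbX2CPl1+J0p2+d66+uC9KUN4S1SDjneJk3mFk3iEkniCkXiBjnl/i3t+h3x9g399foF8eYF6dYJ5cYN4boR3a3mAbX6Cb4GDboGETGmCHkNw37uI/+nMOE+HOEmAh3OOlHqKlXqLlXuLlXyLk36KkICKjYGLiYKKgoKHf4SHfIeIeImHdImFbXqCbn+Db4OFb4SFWHOFHkRxvaFd/+nMSVCrKEB6dWuNlHyRln2SmH6UmICVmIOVloWWkYWVi4WThoSSgoORf4WQfYeQeYqPb3uEb4CFb4OGb4WGYXuGJUx2QWyX/+rMzJptHjt2XmCOjn2TlYCXl4KamIScmIedloidkoidjoeciYWchYSbgoSagIWYfYaWcXuGcYCGcISHcIaHZ4CHMVd9LFJ9/urN6sicHT13TV2Pg3yUjYKYkYWck4iflYqilIukkoqlj4mljIeliIWlhYOjgoGhf4CedHuFc4CGcoSGcYaHa4OHP2SCHEVy7NCg/OnNJkqAOleLdnuUhIOXiYaajYmekIyhkYyjkIuljommjIemi4WmiYOkiIGihn+gd3yDdYGEc4WGcYeHboaITXCGGEJuzrdy/+vMOWSUKVCCbH2SgYeShYiUiIqXi4uZjYybjYqcjIidjIaejISdi4Kdi3+ci32aen+Cd4OEdYaFcoeGb4iHWXqIHEhySKCu/+zMT7qoHUh4YHqPfYqPgoyQho2Rio6Ri4ySiomTioeUi4WVjIKVjX+VjnyVj3mVfYF/eYSBdYaCc4iEcImGYoKJJlN6M2OJ/+3M18B7GERxUXOKeIyMf4yJgoyIhYyIh4yIh4iKiYWLioKMi3+NjXyOj3iQkXWQfYN8eYV+doeAc4mCcIqFZ4iKNGCAIEx1+OO58tqpHEdxQWeDc4iFe4h/fYl9g4p+hop/hoeAhoOAhn5/h3uBiHiCinSEjHCFf4d6eIh6dYl+c4qBcIuEa4uJQ22FF0Js4MeH/+3MLFZ7MVd4bYOAeIV3fod3g4l2hYl2hod2hIJ2g312gnd1g3N1hHB4hmx6f4t3dot3dIt8coyAcIyDbIuHUHaHF0FrusBY/+zMP3mXJEhrZXt8eoJygIVwhYhuh4lthoZtg4FtgXxtf3dtfnFsfmtsgGlwfo91dI50c456cY1/b42DbYuGWnyIHkZvPW+V/+vMwKRXHDtfW2x0fn9thYRpiIdmiIdkhYRkgoBjgHxkfXdle3FlemtmeWVme5N0c5F0cpB6cI9/bo2DbIuGYX+HKU11KEp0/+rL47mAHDZcTltufXhrhX5oiYNliYVjhYNigoBif3xjfHhkeXNldm1mdWdmepZ1dJR3cZJ8b5CAbY2EbIqHZX6FNVR6GTZk8MqZ+9mvJTpkPkxse29th3lri4BpioNphoJogoBpf31pe3lqd3RsdW9tdGxwepl4dZZ6cpR+b5GBbY2Ea4iHZnuEQlp8Ey5d0Zlp/+jMNUN7Lz5pe2t2iHdujX9ujYNuiIJvg4Fwf35wenpxdnZydHF1cm13fJt6d5d9c5SAcJCDbYuGaoSGZXeCS119FS5ek0Sq/+fMp0WfIzRkb2V8inVyj39zjoR0iYN1hIJ2f393eXt4dXd6cXJ7bWx8fpt+eZeAdZOCcY+EbYmHaX+FZHKBUV19HDJkMUB+/+bM0Y1nHS9jXFp9i3Z4kYF5kIZ7ioV8hYN+foB+en2AdXiBcHOCa2yDgpuBfZaDeJGEc42GboeHaXqDY25/VFx8JjlsHjFm+9Wx8MGXHzNoS1J+inqBkoR/komCjIeDhoSEgIGGen2HdHiIb3OJaW2JhpqGgZSGe4+HdYqIb4GFaHWBYWl+Vlt8MUBxFClb462C/+XKLD94Okx+hnuKkoiGk42JjYqKhoeMgIONen6OdHmPbXOQaG2QjJmLhpKJf4yJeIWHcHqDaHCAYGV9Vll7PEd1Eihawm5Y/+fMP1CYK0Z9dniNko2Mk5GPjY2Sh4iTgYSUen6VdHmWbXOWZ2yX"/>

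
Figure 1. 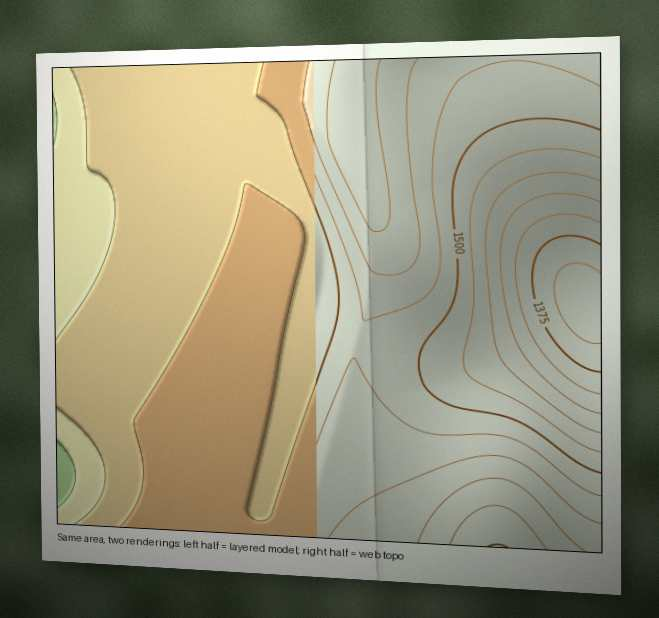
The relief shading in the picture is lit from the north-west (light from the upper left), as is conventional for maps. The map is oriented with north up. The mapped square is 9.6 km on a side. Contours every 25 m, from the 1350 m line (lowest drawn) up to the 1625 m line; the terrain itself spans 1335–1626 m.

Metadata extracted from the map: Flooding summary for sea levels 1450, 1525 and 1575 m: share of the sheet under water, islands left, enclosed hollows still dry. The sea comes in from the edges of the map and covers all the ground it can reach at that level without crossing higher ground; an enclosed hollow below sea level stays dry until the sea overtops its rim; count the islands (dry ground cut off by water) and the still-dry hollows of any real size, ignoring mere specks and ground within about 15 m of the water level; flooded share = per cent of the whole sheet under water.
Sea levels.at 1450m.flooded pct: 15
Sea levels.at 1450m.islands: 0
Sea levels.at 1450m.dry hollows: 0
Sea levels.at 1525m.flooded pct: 75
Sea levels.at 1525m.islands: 0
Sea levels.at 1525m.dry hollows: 0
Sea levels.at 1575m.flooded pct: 95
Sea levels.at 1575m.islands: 0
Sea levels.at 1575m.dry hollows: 0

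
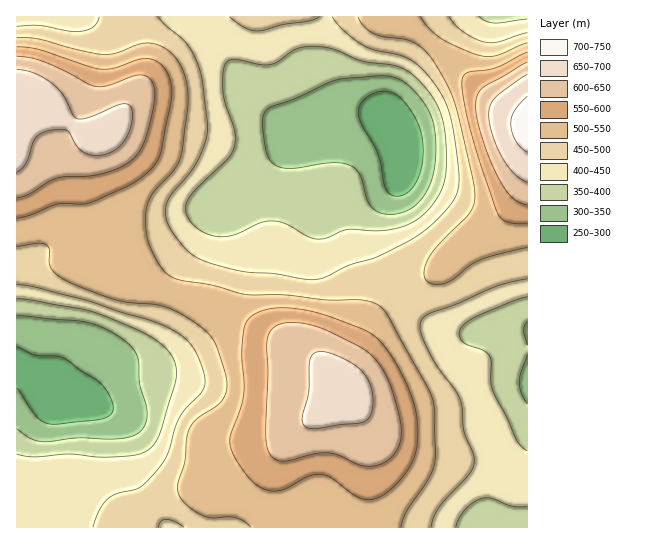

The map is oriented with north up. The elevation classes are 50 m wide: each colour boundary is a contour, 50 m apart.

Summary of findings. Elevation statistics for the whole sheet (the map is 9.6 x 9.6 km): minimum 270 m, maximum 710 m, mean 470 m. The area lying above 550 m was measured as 19.8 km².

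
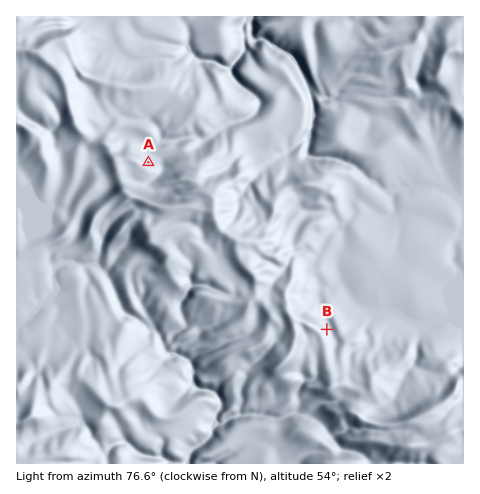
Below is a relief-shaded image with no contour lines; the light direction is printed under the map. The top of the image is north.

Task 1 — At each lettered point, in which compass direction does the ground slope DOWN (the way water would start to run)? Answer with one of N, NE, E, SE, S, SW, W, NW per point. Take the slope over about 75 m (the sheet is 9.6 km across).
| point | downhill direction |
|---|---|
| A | NE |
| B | NE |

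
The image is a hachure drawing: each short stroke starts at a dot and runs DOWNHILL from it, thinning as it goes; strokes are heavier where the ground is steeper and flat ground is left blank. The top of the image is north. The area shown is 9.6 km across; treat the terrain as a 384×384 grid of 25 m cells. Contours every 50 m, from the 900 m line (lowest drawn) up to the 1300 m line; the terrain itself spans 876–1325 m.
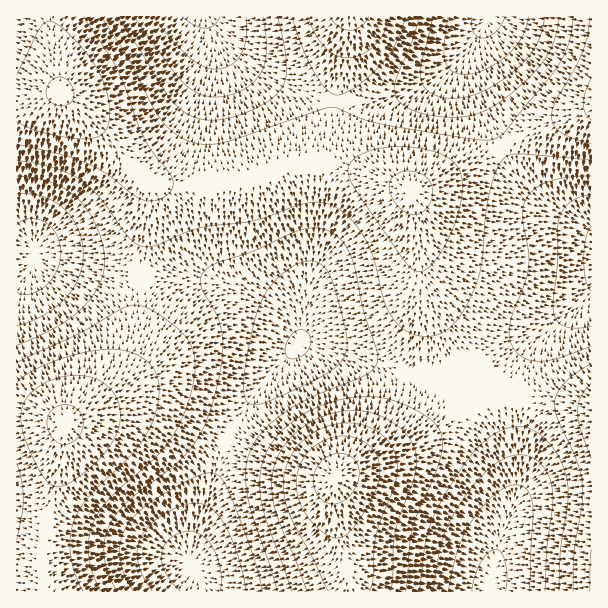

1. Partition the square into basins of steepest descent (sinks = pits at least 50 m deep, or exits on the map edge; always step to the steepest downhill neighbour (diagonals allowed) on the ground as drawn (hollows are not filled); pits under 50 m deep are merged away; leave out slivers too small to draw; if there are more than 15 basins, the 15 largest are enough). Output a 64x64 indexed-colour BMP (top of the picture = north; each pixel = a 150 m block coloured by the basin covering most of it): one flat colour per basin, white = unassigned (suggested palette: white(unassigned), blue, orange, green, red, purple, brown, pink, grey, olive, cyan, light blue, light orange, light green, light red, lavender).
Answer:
<image width="64" height="64" href="data:image/bmp;base64,Qk12CAAAAAAAAHYAAAAoAAAAQAAAAEAAAAABAAQAAAAAAAAIAAATCwAAEwsAABAAAAAAAAAA////ALR3HwAOf/8ALKAsACgn1gC9Z5QAS1aMAMJ34wB/f38AIr28AM++FwDox64AeLv/AIrfmACWmP8A1bDFACIiIiIiIiIiIiIiIiIiIiIiIiMzMzMzMzMzMzMzMzMzIiIiIiIiIiIiIiIiIiIiIiIiIzMzMzMzMzMzMzMzMzMiIiIiIiIiIiIiIiIiIiIiIiIjMzMzMzMzMzMzMzMzMyIiIiIiIiIiIiIiIiIiIiIiIiMzMzMzMzMzMzMzMzMzIiIiIiIiIiIiIiIiIiIiIiIiMzMzMzMzMzMzMzMzMzMiIiIiIiIiIiIiIiIiIiIiIiIzMzMzMzMzMzMzMzMzMyIiIiIiIiIiIiIiIiIiIiIiIjMzMzMzMzMzMzMzMzMzIiIiIiIiIiIiIiIiIiIiIiIiMzMzMzMzMzMzMzMzMzMiIiIiIiIiIiIiIiIiIiIiIiIzMzMzMzMzMzMzMzMzMyIiIiIiIiIiIiIiIiIiIiIiIzMzMzMzMzMzMzMzMzMzIiIiIiIiIiIiIiIiIiIiIiIjMzMzMzMzMzMzMzMzMzMiIiIiIiIiIiIiIiIiIiIiIiMzMzMzMzMzMzMzMzMzMyIiIiIiIiIiIiIiIiIiIiIiIzMzMzMzMzMzMzMzMzMzIiIiIiIiIiIiIiIiIiIiIhEREzMzMzMzMzMzMzMzMzMiIiIiIiIiIiIiIiIiIiEREREREzMzMzMzMzMzMzMzMyIiIiIiIiIiIiIiIiIhERERERERETMzMzMzMzMzMzMzIiIiIiIiIiIiIiIiERERERERERERETMzMzMzMzMzMzMiIiIiIiIiIiIiIhEREREREREREREREzMzMzMzMzMzMyIiIiIiIiIiIiIREREREREREREREREREzMzMzMzMzMzJ3d3ESIiIiIiERERERERERERERERERERMzMzMzMzMzN3d3d3ERERERERERERERERERERERERERETMzMzMzMzM3d3d3dxERERERERERERERERERERERERERFTMzMzNVVVd3d3d3cREREREREREREREREREREREREREVVVVVVVVVV3d3d3d3ERERERERERERERERERERERERERVVVVVVVVVXd3d3d3dxERERERERERERERERERERERERVVVVVVVVVVd3d3d3d3ERERERERERERERERERERERERFVVVVVVVVVV3d3d3d3dxERERERERERERERERERERERFVVVVVVVVVVXd3d3d3d3EREREREREREREREREREREREVVVVVVVVVVVd3d3d3d3cRERERERERERERERERERERERVVVVVVVVVVV3d3d3d3dxERERERERERERERERERERERVVVVVVVVVVVXd3d3d3d3ERERERERERERERERERERERFVVVVVVVVVVVd3d3d3d3cRERERERERERERERERERERFVVVVVVVVVVVV3d3d3d3d3EREREREREREREREREREREVVVVVVVVVVVVXd3d3d3d3cREREREREREREREREREREVVVVVVVVVVVVVd3d3d3d3dxERERERERERERERERERERVVVVVVVVVVVVV3d3d3d3d3ERERERERERERERERERERFVVVVVVVVVVVVXd3d3d3d3cREREREREREREREREREREVVVVVVVVVVVVVd3d3d3d3dxERERERERERERERERERERVVVVVVVVVVVVV3d3d3d3d3ERERERERERERERERERERFVVVVVVVVVVVVXd3d3d3d3cREREREREREREREREREREVVVVVVVVVVVVVd3d3d3d3d3ERERERERERERERERERERVVVVVVVVVVVVV3d3d3d3d3cRERERERERERERERERERFVVVVVVVVVVVVXd3d3d3d3dxERERERERERERERERERFVVVVVVVVVVVVVd3d3d3d3d3EREREREREREREREREREVVVVVVVVVVVVVV3d3d3d3d3cRERERERERERERERERERVVVVVVVVVVVVVXd3d3d3d3dxREREEREREREREREREWZmVVVVVVVVVVVVd3d3d3d3d0REREREREERERERERZmZmZmVVVVVVVVVVV3d3d3d3d0RERERERERERBERRmZmZmZmZmVVVVVVVVVXd3d3d3d0RERERERERERERERmZmZmZmZmZmVVVVVVVVd3d3d3d0RERERERERERERERGZmZmZmZmZmZmVVVVVVV3d3d3d0REREREREREREREREZmZmZmZmZmZmZmVVVVVXd3d3d0RERERERERERERERERmZmZmZmZmZmZmZmVVVVd3d3d0RERERERERERERERERGZmZmZmZmZmZmZmZmZVV3d3d0REREREREREREREREREZmZmZmZmZmZmZmZmZmZXd3d0RERERERERERERERERERmZmZmZmZmZmZmZmZmZmIiIkREREREREREREREREREREZmZmZmZmZmZmZmZmZmYiIiRERERERERERERERERERERmZmZmZmZmZmZmZmZmZiIiJERERERERERERERERERERGZmZmZmZmZmZmZmZmZmIiJEREREREREREREREREREREZmZmZmZmZmZmZmZmZmYiIkRERERERERERERERERERERmZmZmZmZmZmZmZmZmZiIiRERERERERERERERERERERGZmZmZmZmZmZmZmZmZmIiJERERERERERERERERERERERmZmZmZmZmZmZmZmZmYiIkRERERERERERERERERERERGZmZmZmZmZmZmZmZmZiIiREREREREREREREREREREREZmZmZmZmZmZmZmZmZm"/>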